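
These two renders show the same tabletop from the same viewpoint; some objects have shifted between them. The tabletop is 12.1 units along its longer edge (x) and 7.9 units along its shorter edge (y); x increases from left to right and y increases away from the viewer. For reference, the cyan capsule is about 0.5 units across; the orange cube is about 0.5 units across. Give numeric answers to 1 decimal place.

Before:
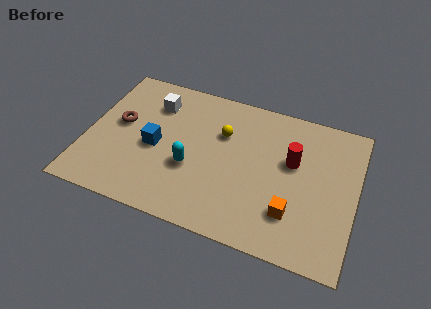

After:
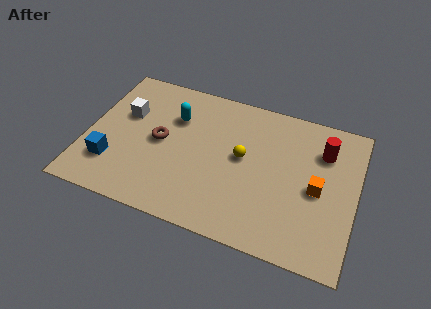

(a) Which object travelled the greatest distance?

the cyan capsule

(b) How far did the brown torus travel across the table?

1.9

The brown torus was near (1.4, 4.4) before and (3.3, 4.0) after, so it travelled √(1.9² + 0.4²) ≈ 1.9 units.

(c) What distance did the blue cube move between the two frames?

2.3

From (3.1, 3.6) to (1.3, 2.1), the blue cube covered √(1.8² + 1.5²) ≈ 2.3 units.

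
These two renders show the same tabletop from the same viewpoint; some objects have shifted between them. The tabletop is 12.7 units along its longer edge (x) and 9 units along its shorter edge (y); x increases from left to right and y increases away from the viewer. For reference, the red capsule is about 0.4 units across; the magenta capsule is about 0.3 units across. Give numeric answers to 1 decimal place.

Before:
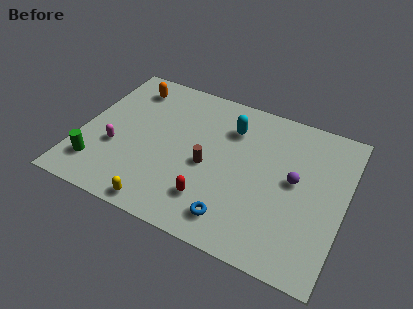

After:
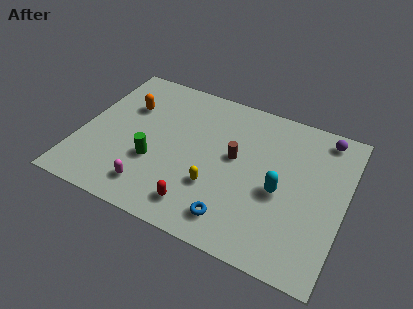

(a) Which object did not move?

the blue torus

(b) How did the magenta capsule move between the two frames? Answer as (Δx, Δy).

(2.0, -1.7)

The magenta capsule started near (1.8, 3.3) and ended near (3.8, 1.6).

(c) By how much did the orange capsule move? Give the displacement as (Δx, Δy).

(0.1, -1.3)

From the two frames, the orange capsule sits at roughly (1.9, 7.4) before and (2.0, 6.1) after.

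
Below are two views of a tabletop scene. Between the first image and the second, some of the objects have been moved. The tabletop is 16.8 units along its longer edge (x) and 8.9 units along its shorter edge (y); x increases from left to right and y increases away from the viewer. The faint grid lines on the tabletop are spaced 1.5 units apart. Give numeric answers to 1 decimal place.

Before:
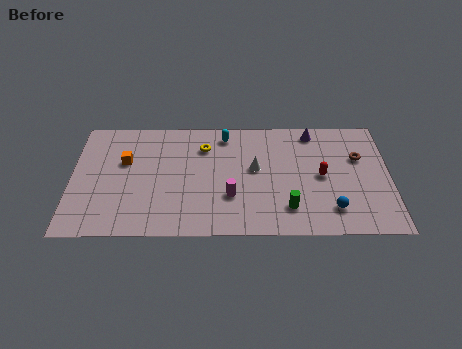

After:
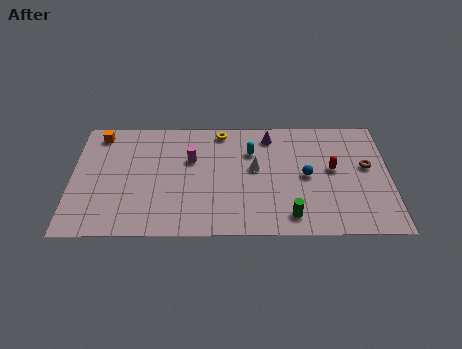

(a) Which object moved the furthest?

the magenta cylinder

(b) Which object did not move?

the white cone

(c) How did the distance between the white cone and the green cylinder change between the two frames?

+0.6

They were about 3.4 units apart before and 4.0 after — 0.6 units further apart.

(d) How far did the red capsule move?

0.8

The red capsule was near (13.2, 4.4) before and (13.8, 4.9) after, so it travelled √(0.6² + 0.5²) ≈ 0.8 units.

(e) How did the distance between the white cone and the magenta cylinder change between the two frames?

+1.0

Before: roughly 2.5 units apart; after: 3.5. That's 1.0 units further apart.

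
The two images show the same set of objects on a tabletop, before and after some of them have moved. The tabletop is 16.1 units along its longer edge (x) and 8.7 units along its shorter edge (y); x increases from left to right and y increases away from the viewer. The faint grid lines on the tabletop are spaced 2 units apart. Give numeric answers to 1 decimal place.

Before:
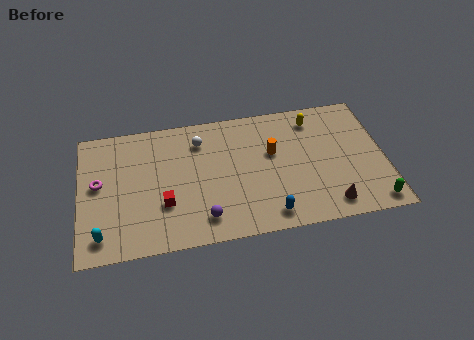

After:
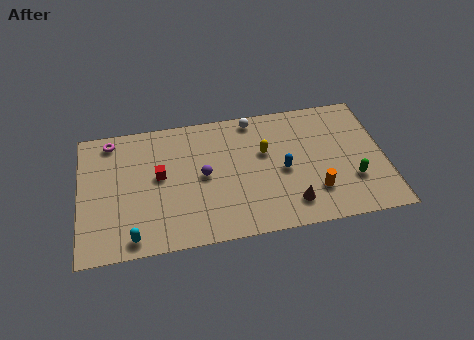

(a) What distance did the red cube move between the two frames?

1.9

From (4.4, 2.9) to (4.2, 4.8), the red cube covered √(0.2² + 1.9²) ≈ 1.9 units.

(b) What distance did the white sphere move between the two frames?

3.1

The white sphere was near (6.4, 6.8) before and (9.3, 7.8) after, so it travelled √(2.9² + 1.0²) ≈ 3.1 units.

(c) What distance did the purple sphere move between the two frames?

2.8

From (6.4, 1.6) to (6.5, 4.4), the purple sphere covered √(0.1² + 2.8²) ≈ 2.8 units.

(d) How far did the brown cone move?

2.0

From (13.0, 1.3) to (11.0, 1.7), the brown cone covered √(2.0² + 0.4²) ≈ 2.0 units.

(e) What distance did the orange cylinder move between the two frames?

3.7

The orange cylinder moved from about (10.2, 5.3) to (12.3, 2.3), a distance of √(2.1² + 3.0²) ≈ 3.7.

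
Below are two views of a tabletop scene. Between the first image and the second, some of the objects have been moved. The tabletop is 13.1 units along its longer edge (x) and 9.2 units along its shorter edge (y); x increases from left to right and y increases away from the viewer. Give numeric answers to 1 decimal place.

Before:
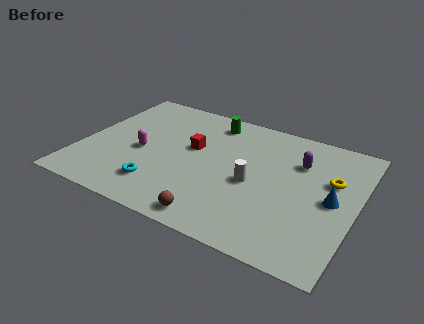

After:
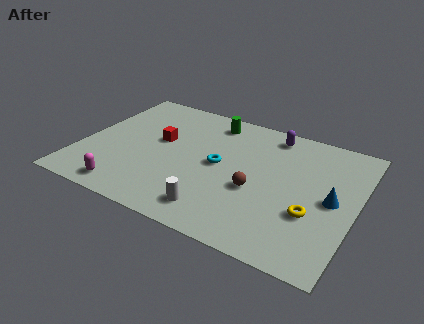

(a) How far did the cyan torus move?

3.7

The cyan torus moved from about (4.1, 2.0) to (6.6, 4.7), a distance of √(2.5² + 2.7²) ≈ 3.7.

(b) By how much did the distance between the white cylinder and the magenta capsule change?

-1.2

They were about 5.4 units apart before and 4.2 after — 1.2 units closer together.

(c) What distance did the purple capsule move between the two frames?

2.1

The purple capsule moved from about (10.2, 6.5) to (8.7, 8.0), a distance of √(1.5² + 1.5²) ≈ 2.1.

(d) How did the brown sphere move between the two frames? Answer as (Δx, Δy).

(1.5, 2.7)

The brown sphere started near (7.0, 1.0) and ended near (8.5, 3.7).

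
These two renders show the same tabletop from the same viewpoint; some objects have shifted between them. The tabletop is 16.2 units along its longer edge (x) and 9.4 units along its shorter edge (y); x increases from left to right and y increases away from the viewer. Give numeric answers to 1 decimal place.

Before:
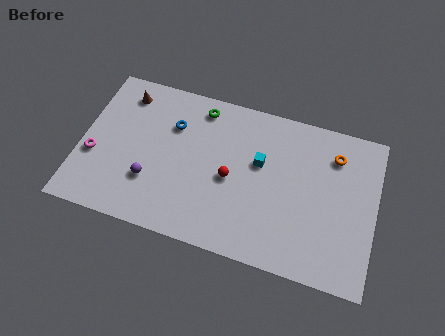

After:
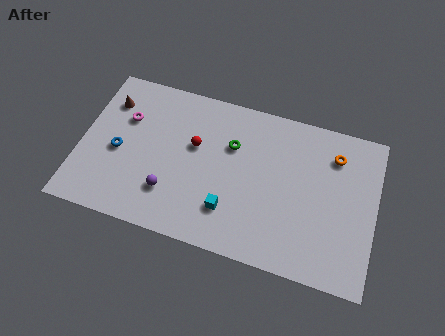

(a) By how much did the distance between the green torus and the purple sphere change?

-0.8

They were about 5.7 units apart before and 4.9 after — 0.8 units closer together.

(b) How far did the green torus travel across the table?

2.6

The green torus moved from about (6.3, 8.1) to (8.2, 6.3), a distance of √(1.9² + 1.8²) ≈ 2.6.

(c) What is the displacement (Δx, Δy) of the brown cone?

(-0.8, -0.7)

From the two frames, the brown cone sits at roughly (2.1, 7.8) before and (1.3, 7.1) after.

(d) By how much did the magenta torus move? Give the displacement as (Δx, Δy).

(1.5, 2.7)

The magenta torus started near (0.8, 3.6) and ended near (2.3, 6.3).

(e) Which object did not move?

the orange torus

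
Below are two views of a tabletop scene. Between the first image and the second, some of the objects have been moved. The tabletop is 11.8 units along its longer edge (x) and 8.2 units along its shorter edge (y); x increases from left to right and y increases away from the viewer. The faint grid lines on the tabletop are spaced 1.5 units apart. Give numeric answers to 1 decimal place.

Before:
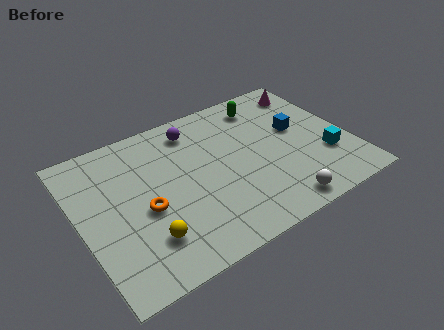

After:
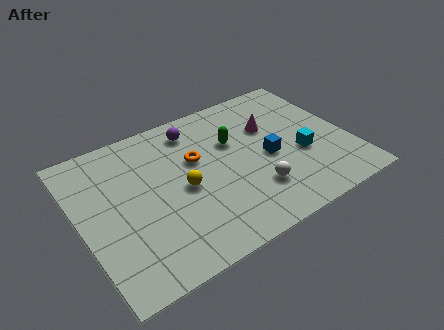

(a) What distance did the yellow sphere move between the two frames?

2.6

The yellow sphere moved from about (2.5, 2.0) to (4.4, 3.8), a distance of √(1.9² + 1.8²) ≈ 2.6.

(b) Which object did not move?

the purple sphere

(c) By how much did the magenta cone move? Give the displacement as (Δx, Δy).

(-2.1, -1.4)

The magenta cone started near (10.7, 6.8) and ended near (8.6, 5.4).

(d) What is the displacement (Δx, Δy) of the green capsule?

(-1.7, -1.5)

The green capsule started near (8.6, 6.8) and ended near (6.9, 5.3).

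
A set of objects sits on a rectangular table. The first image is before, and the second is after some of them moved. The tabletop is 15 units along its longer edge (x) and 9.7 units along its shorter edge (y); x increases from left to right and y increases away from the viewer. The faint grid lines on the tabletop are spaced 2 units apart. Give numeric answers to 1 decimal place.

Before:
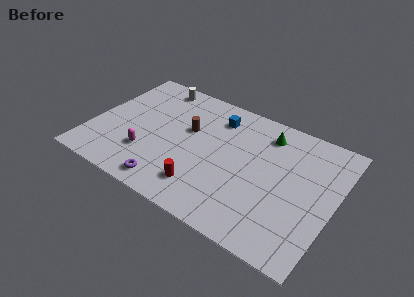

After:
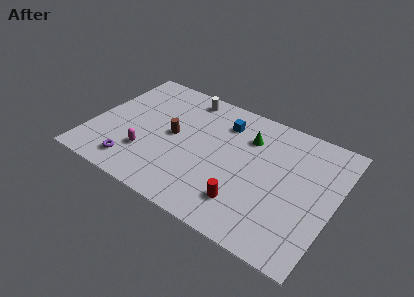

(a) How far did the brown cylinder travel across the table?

1.2

From (5.8, 5.9) to (5.0, 5.0), the brown cylinder covered √(0.8² + 0.9²) ≈ 1.2 units.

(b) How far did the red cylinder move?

2.6

From (7.4, 2.0) to (10.0, 2.2), the red cylinder covered √(2.6² + 0.2²) ≈ 2.6 units.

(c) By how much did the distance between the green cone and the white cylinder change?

-2.8

They were about 7.2 units apart before and 4.4 after — 2.8 units closer together.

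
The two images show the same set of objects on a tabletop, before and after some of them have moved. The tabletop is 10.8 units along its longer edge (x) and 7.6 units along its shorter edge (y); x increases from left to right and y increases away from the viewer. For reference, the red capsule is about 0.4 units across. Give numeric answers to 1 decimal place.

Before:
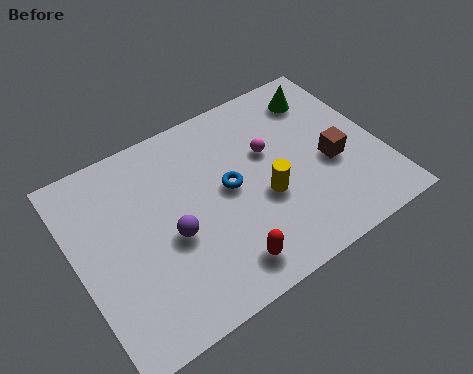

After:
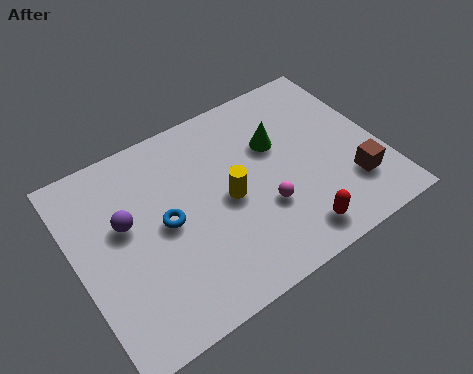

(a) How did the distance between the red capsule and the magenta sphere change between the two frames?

-2.5

They were about 4.2 units apart before and 1.7 after — 2.5 units closer together.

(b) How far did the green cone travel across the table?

2.2

The green cone moved from about (9.2, 6.1) to (7.3, 4.9), a distance of √(1.9² + 1.2²) ≈ 2.2.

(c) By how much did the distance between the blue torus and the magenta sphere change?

+1.8

The distance was about 1.7 in the first image and 3.5 in the second, so they moved 1.8 units further apart.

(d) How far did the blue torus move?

2.3

From (5.4, 4.0) to (3.1, 3.8), the blue torus covered √(2.3² + 0.2²) ≈ 2.3 units.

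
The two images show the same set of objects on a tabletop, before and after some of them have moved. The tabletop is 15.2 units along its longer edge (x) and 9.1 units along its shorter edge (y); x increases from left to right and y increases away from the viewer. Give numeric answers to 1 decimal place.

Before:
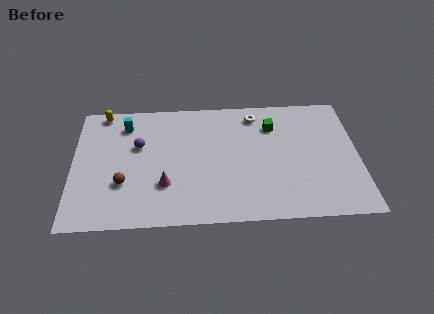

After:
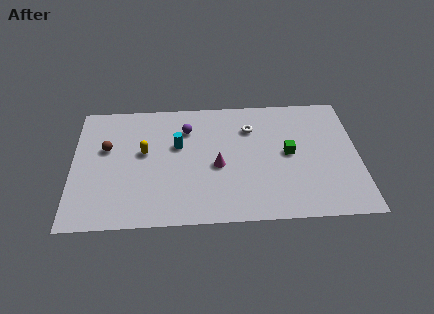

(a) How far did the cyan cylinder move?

3.3

The cyan cylinder moved from about (2.8, 7.3) to (5.6, 5.6), a distance of √(2.8² + 1.7²) ≈ 3.3.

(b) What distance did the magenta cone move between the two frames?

3.0

The magenta cone was near (4.9, 2.8) before and (7.7, 4.0) after, so it travelled √(2.8² + 1.2²) ≈ 3.0 units.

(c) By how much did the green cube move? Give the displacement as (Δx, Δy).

(0.8, -2.1)

The green cube was at about (10.7, 6.8) and moved to about (11.5, 4.7).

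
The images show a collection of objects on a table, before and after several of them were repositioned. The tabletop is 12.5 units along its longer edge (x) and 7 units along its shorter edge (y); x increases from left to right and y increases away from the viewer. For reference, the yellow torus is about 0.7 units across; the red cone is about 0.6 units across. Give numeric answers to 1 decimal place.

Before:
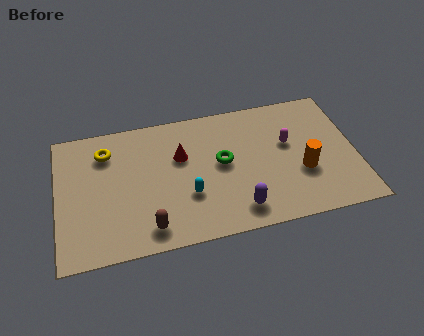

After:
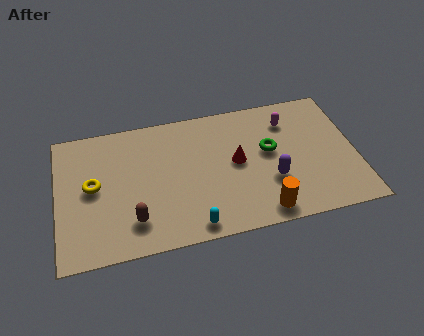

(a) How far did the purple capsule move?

1.9

The purple capsule was near (7.4, 1.2) before and (8.9, 2.4) after, so it travelled √(1.5² + 1.2²) ≈ 1.9 units.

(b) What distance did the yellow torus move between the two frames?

1.8

From (2.1, 5.4) to (1.5, 3.7), the yellow torus covered √(0.6² + 1.7²) ≈ 1.8 units.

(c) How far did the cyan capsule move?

1.6

The cyan capsule was near (5.4, 2.4) before and (5.5, 0.8) after, so it travelled √(0.1² + 1.6²) ≈ 1.6 units.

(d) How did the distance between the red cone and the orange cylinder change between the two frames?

-2.4

Before: roughly 5.3 units apart; after: 2.9. That's 2.4 units closer together.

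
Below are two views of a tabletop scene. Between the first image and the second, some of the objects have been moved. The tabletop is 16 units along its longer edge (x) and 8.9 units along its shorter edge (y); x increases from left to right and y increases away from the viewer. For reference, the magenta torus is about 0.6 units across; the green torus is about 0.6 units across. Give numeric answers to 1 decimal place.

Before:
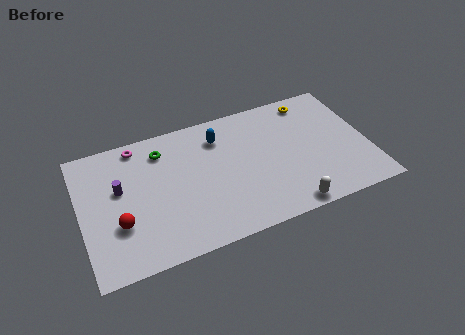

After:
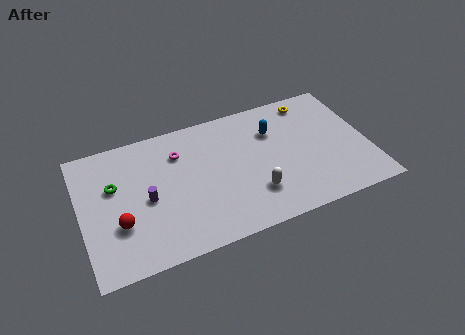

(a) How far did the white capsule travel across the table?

2.3

The white capsule moved from about (11.1, 0.8) to (9.4, 2.4), a distance of √(1.7² + 1.6²) ≈ 2.3.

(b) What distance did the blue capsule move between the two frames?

3.1

The blue capsule moved from about (7.9, 6.9) to (10.9, 6.3), a distance of √(3.0² + 0.6²) ≈ 3.1.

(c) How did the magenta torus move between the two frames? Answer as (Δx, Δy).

(2.2, -1.3)

The magenta torus started near (3.4, 7.9) and ended near (5.6, 6.6).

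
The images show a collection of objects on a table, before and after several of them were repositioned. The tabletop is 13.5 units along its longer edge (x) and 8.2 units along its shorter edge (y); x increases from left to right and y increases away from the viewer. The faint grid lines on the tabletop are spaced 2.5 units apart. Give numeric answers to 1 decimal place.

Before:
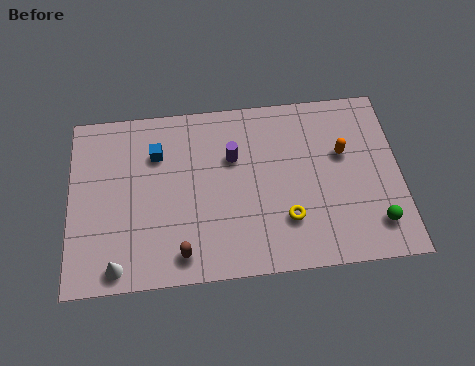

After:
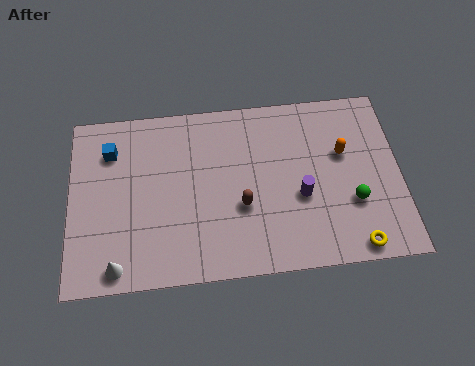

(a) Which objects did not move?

the orange capsule and the white cone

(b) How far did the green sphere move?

1.4

The green sphere was near (12.4, 1.7) before and (11.5, 2.8) after, so it travelled √(0.9² + 1.1²) ≈ 1.4 units.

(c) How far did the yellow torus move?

3.1

The yellow torus was near (8.8, 2.3) before and (11.5, 0.8) after, so it travelled √(2.7² + 1.5²) ≈ 3.1 units.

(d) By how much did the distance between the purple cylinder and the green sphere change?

-4.6

Before: roughly 6.8 units apart; after: 2.2. That's 4.6 units closer together.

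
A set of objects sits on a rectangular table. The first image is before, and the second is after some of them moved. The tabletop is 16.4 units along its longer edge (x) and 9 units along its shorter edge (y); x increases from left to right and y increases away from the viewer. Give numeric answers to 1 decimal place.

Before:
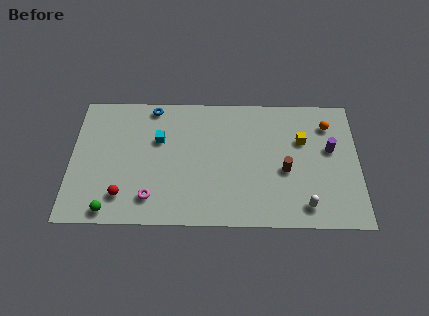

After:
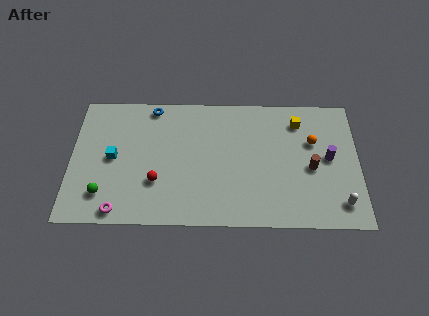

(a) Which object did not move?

the blue torus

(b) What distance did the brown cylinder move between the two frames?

1.5

The brown cylinder moved from about (12.2, 3.8) to (13.7, 4.0), a distance of √(1.5² + 0.2²) ≈ 1.5.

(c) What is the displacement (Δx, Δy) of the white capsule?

(2.0, 0.2)

The white capsule was at about (13.3, 1.4) and moved to about (15.3, 1.6).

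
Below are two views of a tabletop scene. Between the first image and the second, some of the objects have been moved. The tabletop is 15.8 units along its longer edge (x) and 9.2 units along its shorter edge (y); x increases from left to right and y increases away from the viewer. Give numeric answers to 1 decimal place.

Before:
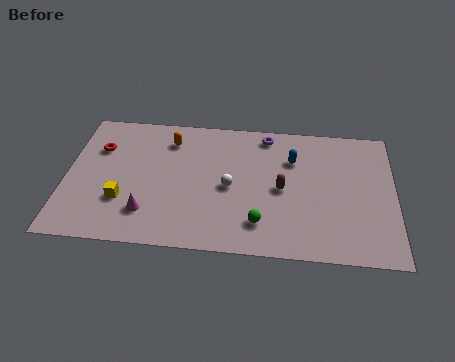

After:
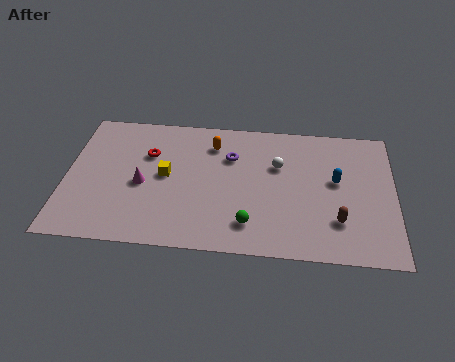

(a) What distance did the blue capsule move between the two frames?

2.5

The blue capsule moved from about (10.9, 6.5) to (13.0, 5.2), a distance of √(2.1² + 1.3²) ≈ 2.5.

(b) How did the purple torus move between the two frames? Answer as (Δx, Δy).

(-1.7, -1.7)

The purple torus was at about (9.6, 8.1) and moved to about (7.9, 6.4).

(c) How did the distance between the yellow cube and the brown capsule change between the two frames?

+0.9

Before: roughly 7.7 units apart; after: 8.6. That's 0.9 units further apart.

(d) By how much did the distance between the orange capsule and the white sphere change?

-0.8

Before: roughly 4.2 units apart; after: 3.4. That's 0.8 units closer together.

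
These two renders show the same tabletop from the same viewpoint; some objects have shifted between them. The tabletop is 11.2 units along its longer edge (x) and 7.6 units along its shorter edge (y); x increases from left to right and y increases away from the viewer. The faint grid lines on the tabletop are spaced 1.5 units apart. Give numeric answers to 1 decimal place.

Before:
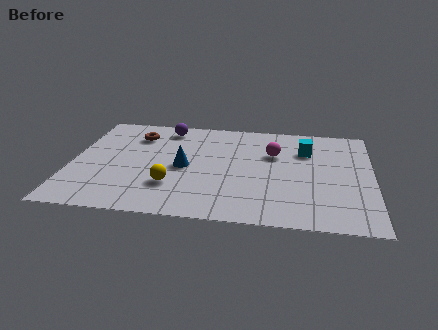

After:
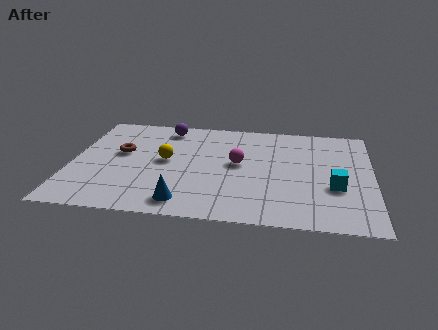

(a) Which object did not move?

the purple sphere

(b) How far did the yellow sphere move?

1.8

From (3.8, 2.2) to (3.5, 4.0), the yellow sphere covered √(0.3² + 1.8²) ≈ 1.8 units.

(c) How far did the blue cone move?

2.5

From (4.2, 3.6) to (4.3, 1.1), the blue cone covered √(0.1² + 2.5²) ≈ 2.5 units.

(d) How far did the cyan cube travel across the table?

2.8

From (8.7, 5.4) to (9.8, 2.8), the cyan cube covered √(1.1² + 2.6²) ≈ 2.8 units.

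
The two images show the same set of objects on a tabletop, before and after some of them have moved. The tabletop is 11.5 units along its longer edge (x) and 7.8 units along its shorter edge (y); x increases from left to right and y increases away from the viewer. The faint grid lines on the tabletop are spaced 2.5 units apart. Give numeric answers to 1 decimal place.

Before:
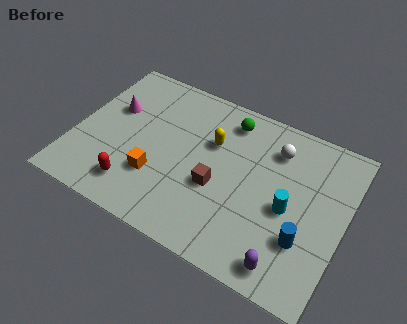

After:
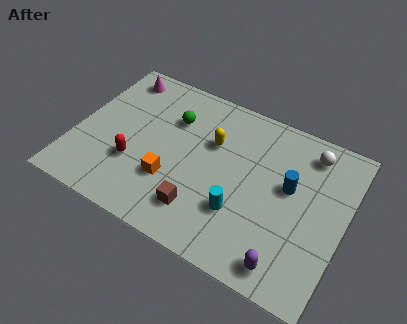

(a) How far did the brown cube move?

1.5

The brown cube was near (6.2, 3.1) before and (5.7, 1.7) after, so it travelled √(0.5² + 1.4²) ≈ 1.5 units.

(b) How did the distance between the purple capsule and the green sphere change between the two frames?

+0.8

They were about 6.4 units apart before and 7.2 after — 0.8 units further apart.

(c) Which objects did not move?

the purple capsule and the yellow capsule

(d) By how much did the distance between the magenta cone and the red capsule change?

+0.6

They were about 3.7 units apart before and 4.3 after — 0.6 units further apart.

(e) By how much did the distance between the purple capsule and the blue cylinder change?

+2.0

The distance was about 1.5 in the first image and 3.5 in the second, so they moved 2.0 units further apart.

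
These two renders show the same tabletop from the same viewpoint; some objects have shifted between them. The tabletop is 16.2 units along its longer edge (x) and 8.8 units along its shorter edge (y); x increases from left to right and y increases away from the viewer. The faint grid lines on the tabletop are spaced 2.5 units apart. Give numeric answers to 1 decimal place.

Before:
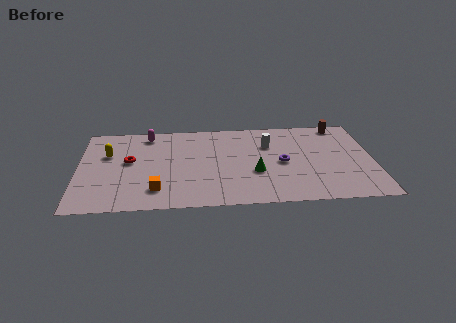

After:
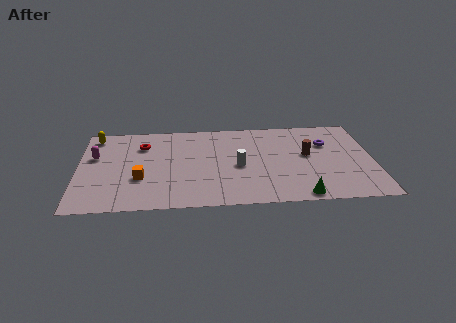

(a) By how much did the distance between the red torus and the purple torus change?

+1.8

Before: roughly 8.4 units apart; after: 10.2. That's 1.8 units further apart.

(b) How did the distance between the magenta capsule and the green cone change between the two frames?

+4.8

Before: roughly 7.3 units apart; after: 12.1. That's 4.8 units further apart.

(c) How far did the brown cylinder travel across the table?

3.6

The brown cylinder was near (14.5, 7.9) before and (12.6, 4.9) after, so it travelled √(1.9² + 3.0²) ≈ 3.6 units.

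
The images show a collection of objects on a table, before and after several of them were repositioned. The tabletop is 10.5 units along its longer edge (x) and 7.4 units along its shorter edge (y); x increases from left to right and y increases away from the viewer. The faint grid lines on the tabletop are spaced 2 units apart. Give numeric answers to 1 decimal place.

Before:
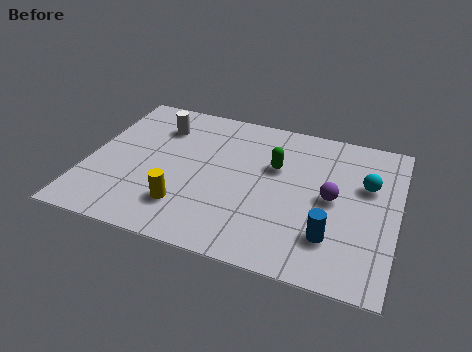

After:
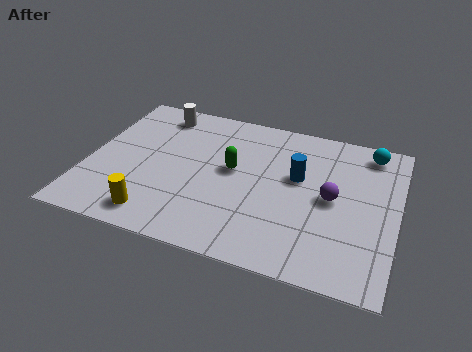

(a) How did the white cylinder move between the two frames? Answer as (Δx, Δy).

(-0.1, 0.7)

The white cylinder was at about (2.2, 5.6) and moved to about (2.1, 6.3).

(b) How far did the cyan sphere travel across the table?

1.7

The cyan sphere was near (9.4, 4.7) before and (9.4, 6.4) after, so it travelled √(0.0² + 1.7²) ≈ 1.7 units.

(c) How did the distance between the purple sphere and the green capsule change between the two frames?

+1.2

The distance was about 2.2 in the first image and 3.4 in the second, so they moved 1.2 units further apart.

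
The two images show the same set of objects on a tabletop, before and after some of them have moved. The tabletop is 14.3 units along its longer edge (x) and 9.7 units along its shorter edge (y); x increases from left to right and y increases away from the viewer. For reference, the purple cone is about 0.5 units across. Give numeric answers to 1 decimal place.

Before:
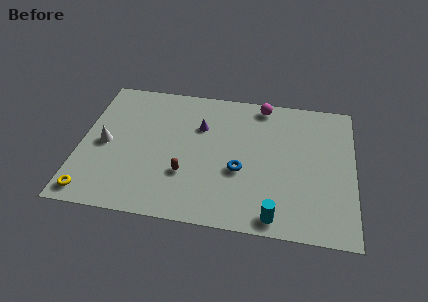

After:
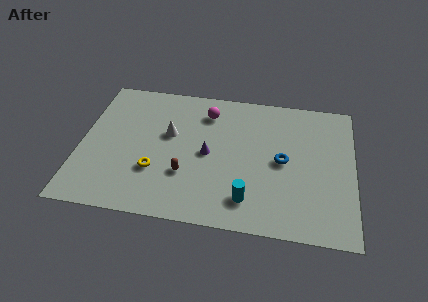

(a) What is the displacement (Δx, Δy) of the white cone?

(3.3, 1.2)

From the two frames, the white cone sits at roughly (1.3, 4.6) before and (4.6, 5.8) after.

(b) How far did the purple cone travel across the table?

2.0

From (6.2, 6.6) to (6.7, 4.7), the purple cone covered √(0.5² + 1.9²) ≈ 2.0 units.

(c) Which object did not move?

the brown capsule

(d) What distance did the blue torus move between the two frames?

2.4

From (8.4, 3.8) to (10.6, 4.8), the blue torus covered √(2.2² + 1.0²) ≈ 2.4 units.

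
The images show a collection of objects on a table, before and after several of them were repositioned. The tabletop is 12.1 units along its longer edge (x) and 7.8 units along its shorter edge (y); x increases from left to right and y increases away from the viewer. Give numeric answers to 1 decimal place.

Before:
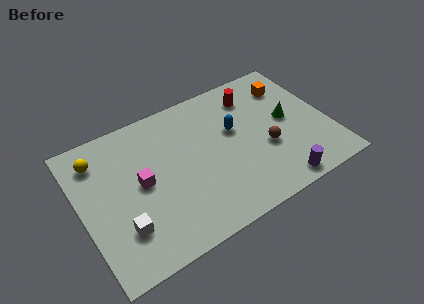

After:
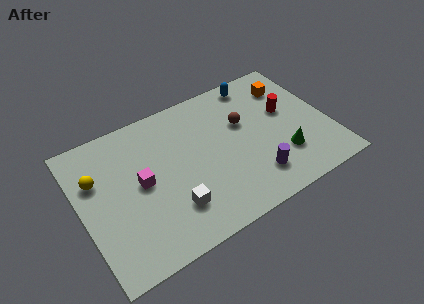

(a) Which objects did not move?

the orange cube and the magenta cube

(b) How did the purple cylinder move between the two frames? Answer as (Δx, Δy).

(-1.0, 0.9)

The purple cylinder started near (9.1, 0.8) and ended near (8.1, 1.7).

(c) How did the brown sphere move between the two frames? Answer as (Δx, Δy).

(-0.8, 1.9)

From the two frames, the brown sphere sits at roughly (8.9, 3.0) before and (8.1, 4.9) after.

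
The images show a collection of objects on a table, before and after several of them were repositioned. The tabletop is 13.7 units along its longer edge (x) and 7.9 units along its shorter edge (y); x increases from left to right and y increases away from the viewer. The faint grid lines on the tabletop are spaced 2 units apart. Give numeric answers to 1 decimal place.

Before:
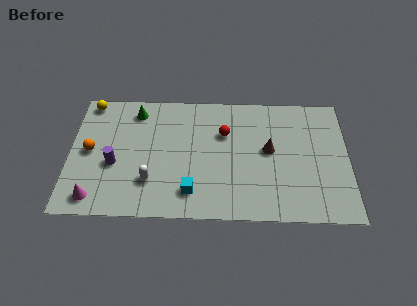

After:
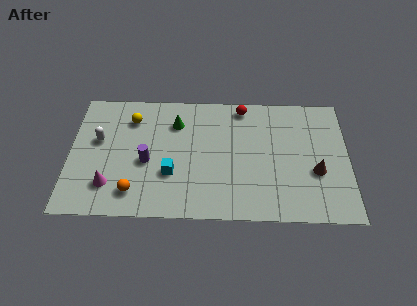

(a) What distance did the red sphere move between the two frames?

1.9

From (7.6, 5.3) to (8.5, 7.0), the red sphere covered √(0.9² + 1.7²) ≈ 1.9 units.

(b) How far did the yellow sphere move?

2.3

From (0.9, 7.1) to (3.0, 6.1), the yellow sphere covered √(2.1² + 1.0²) ≈ 2.3 units.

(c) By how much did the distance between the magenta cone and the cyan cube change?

-1.6

Before: roughly 4.7 units apart; after: 3.1. That's 1.6 units closer together.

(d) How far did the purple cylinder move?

1.6

The purple cylinder was near (2.2, 3.2) before and (3.8, 3.4) after, so it travelled √(1.6² + 0.2²) ≈ 1.6 units.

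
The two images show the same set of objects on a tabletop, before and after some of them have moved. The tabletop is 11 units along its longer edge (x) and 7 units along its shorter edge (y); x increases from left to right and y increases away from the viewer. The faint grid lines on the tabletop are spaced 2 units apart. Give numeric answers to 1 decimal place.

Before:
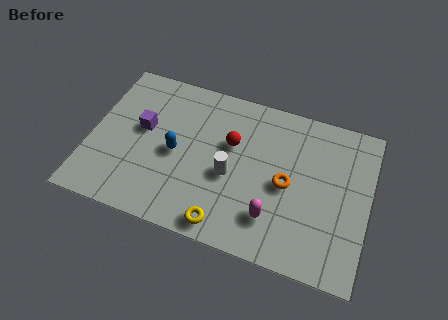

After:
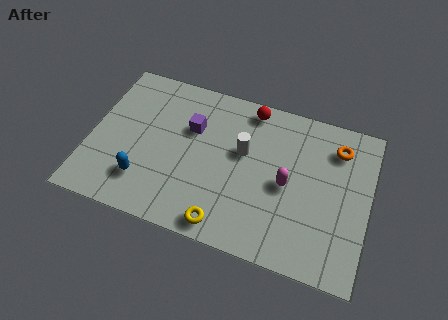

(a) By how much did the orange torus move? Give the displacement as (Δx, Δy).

(1.8, 2.2)

The orange torus started near (7.8, 3.3) and ended near (9.6, 5.5).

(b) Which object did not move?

the yellow torus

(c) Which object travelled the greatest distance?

the orange torus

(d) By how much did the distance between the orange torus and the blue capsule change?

+3.8

The distance was about 4.4 in the first image and 8.2 in the second, so they moved 3.8 units further apart.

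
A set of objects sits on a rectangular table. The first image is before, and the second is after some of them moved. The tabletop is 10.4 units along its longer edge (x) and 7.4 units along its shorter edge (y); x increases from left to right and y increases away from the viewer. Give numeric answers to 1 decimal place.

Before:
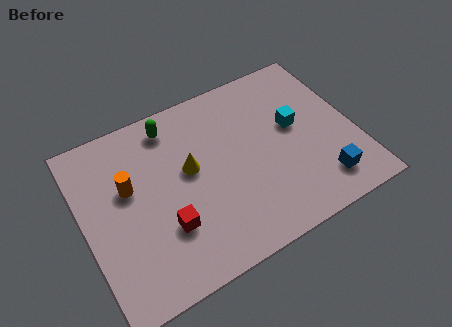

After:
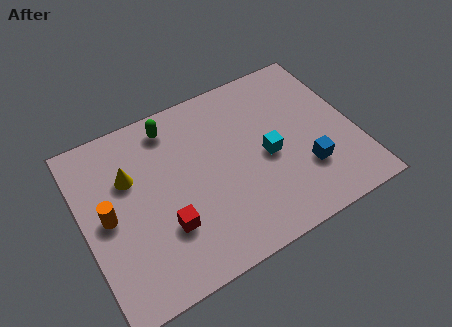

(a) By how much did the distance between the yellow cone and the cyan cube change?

+1.2

The distance was about 4.1 in the first image and 5.3 in the second, so they moved 1.2 units further apart.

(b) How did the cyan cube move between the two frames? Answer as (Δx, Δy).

(-1.2, -0.8)

From the two frames, the cyan cube sits at roughly (8.2, 4.2) before and (7.0, 3.4) after.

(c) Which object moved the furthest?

the yellow cone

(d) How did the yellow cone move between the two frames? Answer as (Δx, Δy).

(-2.2, 0.7)

The yellow cone was at about (4.1, 4.2) and moved to about (1.9, 4.9).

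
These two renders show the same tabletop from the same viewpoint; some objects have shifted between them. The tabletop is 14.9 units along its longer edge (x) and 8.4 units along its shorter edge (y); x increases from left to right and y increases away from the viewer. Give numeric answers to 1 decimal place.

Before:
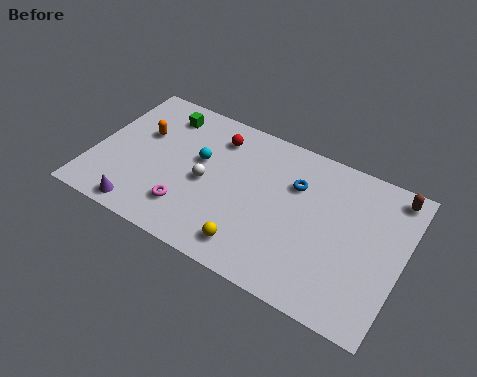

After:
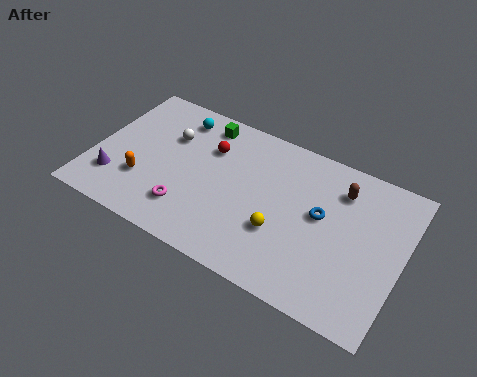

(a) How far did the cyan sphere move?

2.4

The cyan sphere moved from about (5.0, 5.0) to (3.6, 7.0), a distance of √(1.4² + 2.0²) ≈ 2.4.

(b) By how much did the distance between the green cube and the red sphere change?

-1.3

Before: roughly 2.7 units apart; after: 1.4. That's 1.3 units closer together.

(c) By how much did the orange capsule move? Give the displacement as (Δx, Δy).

(0.5, -2.7)

The orange capsule was at about (2.1, 5.3) and moved to about (2.6, 2.6).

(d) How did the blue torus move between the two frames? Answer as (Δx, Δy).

(1.4, -1.1)

The blue torus started near (9.6, 5.8) and ended near (11.0, 4.7).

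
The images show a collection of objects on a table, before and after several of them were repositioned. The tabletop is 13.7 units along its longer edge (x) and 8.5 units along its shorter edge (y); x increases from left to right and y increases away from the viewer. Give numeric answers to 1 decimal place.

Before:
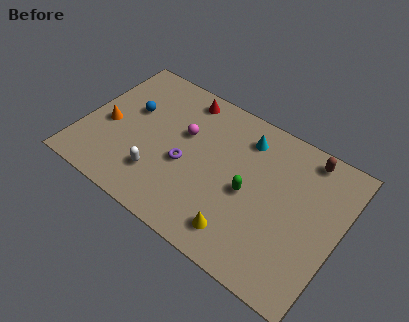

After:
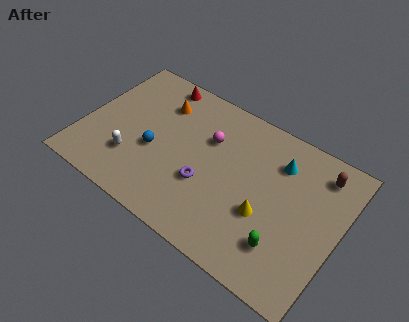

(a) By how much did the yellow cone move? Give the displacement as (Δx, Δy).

(1.0, 1.7)

The yellow cone started near (9.0, 1.5) and ended near (10.0, 3.2).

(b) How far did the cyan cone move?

1.9

The cyan cone was near (8.3, 6.8) before and (10.2, 6.4) after, so it travelled √(1.9² + 0.4²) ≈ 1.9 units.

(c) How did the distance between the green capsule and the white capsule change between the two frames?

+3.4

The distance was about 4.9 in the first image and 8.3 in the second, so they moved 3.4 units further apart.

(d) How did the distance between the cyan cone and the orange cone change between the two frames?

-1.2

Before: roughly 7.7 units apart; after: 6.5. That's 1.2 units closer together.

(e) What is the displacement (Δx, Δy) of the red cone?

(-1.5, 0.2)

The red cone was at about (4.8, 7.4) and moved to about (3.3, 7.6).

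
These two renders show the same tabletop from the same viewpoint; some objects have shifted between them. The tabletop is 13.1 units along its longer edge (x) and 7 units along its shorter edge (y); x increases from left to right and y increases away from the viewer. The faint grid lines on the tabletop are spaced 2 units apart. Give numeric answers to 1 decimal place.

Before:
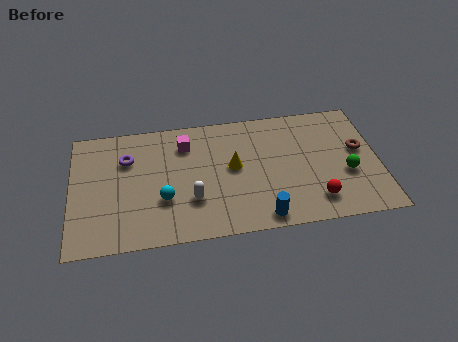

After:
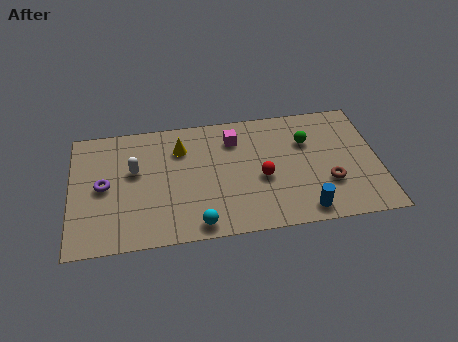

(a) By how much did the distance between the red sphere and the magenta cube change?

-4.1

The distance was about 6.7 in the first image and 2.6 in the second, so they moved 4.1 units closer together.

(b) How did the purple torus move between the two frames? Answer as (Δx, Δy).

(-1.0, -1.4)

The purple torus was at about (2.4, 4.9) and moved to about (1.4, 3.5).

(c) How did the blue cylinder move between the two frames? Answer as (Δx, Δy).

(1.8, 0.1)

The blue cylinder was at about (8.0, 0.8) and moved to about (9.8, 0.9).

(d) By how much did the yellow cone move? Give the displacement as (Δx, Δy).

(-2.2, 1.4)

The yellow cone was at about (6.9, 3.8) and moved to about (4.7, 5.2).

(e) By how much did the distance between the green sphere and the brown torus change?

+1.2

They were about 1.4 units apart before and 2.6 after — 1.2 units further apart.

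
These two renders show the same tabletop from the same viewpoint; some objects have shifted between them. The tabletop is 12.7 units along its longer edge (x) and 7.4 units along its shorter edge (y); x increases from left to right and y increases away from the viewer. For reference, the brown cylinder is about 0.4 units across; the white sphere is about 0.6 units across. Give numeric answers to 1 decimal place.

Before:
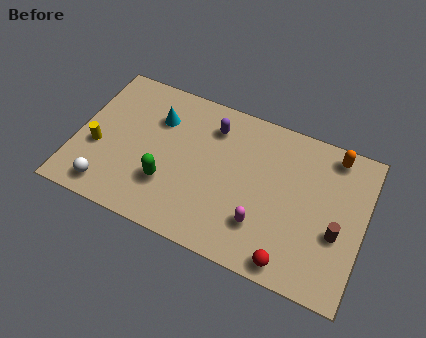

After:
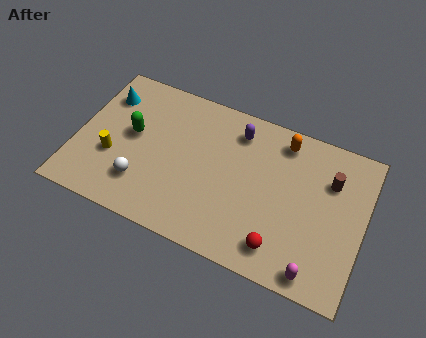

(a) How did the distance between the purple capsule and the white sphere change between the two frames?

-0.6

The distance was about 6.2 in the first image and 5.6 in the second, so they moved 0.6 units closer together.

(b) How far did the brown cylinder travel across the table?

2.4

The brown cylinder was near (11.6, 2.9) before and (11.1, 5.2) after, so it travelled √(0.5² + 2.3²) ≈ 2.4 units.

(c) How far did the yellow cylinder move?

0.7

The yellow cylinder moved from about (1.0, 2.9) to (1.7, 2.7), a distance of √(0.7² + 0.2²) ≈ 0.7.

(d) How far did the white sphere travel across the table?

1.6

The white sphere was near (1.7, 1.1) before and (3.1, 1.9) after, so it travelled √(1.4² + 0.8²) ≈ 1.6 units.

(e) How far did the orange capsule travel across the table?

2.2

From (11.1, 6.5) to (8.9, 6.3), the orange capsule covered √(2.2² + 0.2²) ≈ 2.2 units.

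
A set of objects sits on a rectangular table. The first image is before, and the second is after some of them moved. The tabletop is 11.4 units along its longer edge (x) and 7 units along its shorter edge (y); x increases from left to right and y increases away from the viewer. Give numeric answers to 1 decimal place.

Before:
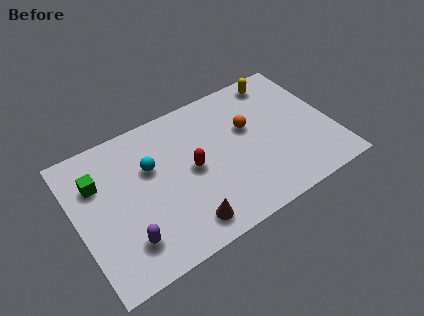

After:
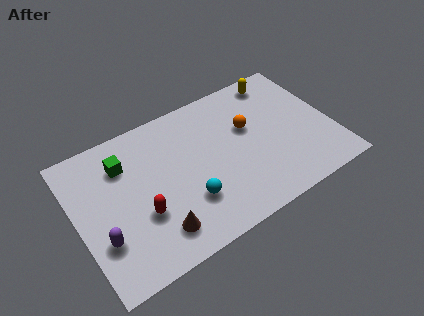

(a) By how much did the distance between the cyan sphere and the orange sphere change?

-0.6

The distance was about 4.4 in the first image and 3.8 in the second, so they moved 0.6 units closer together.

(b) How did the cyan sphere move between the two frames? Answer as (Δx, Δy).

(1.3, -2.4)

From the two frames, the cyan sphere sits at roughly (3.4, 4.5) before and (4.7, 2.1) after.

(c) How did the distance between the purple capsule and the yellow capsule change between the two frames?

+0.6

They were about 8.8 units apart before and 9.4 after — 0.6 units further apart.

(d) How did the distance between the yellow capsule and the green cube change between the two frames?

-1.2

Before: roughly 8.5 units apart; after: 7.3. That's 1.2 units closer together.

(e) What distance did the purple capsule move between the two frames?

1.2

The purple capsule was near (1.9, 1.6) before and (0.9, 2.2) after, so it travelled √(1.0² + 0.6²) ≈ 1.2 units.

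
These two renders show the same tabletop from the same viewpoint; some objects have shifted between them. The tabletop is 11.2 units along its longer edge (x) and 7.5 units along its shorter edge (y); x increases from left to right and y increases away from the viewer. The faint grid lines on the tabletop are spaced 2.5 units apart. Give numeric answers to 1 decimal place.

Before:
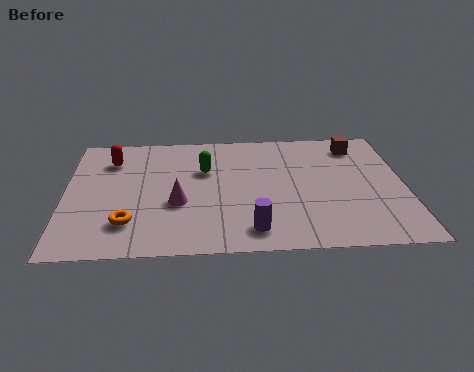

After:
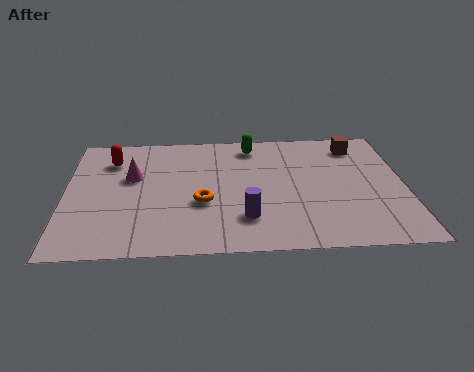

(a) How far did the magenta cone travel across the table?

2.3

From (3.7, 2.9) to (2.2, 4.6), the magenta cone covered √(1.5² + 1.7²) ≈ 2.3 units.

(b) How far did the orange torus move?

2.6

The orange torus moved from about (2.1, 1.8) to (4.5, 2.9), a distance of √(2.4² + 1.1²) ≈ 2.6.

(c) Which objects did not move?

the brown cube and the red capsule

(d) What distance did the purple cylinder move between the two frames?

0.7

From (6.1, 1.2) to (5.9, 1.9), the purple cylinder covered √(0.2² + 0.7²) ≈ 0.7 units.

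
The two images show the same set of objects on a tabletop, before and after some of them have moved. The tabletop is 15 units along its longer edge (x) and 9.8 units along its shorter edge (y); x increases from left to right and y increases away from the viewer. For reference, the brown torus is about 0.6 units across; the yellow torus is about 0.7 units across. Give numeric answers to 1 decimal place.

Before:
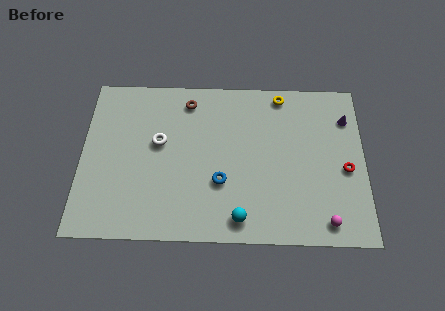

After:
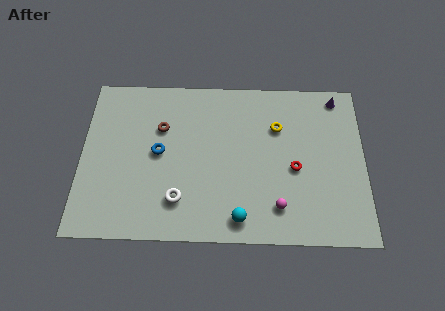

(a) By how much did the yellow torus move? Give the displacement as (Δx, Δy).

(-0.2, -2.0)

The yellow torus was at about (10.6, 8.8) and moved to about (10.4, 6.8).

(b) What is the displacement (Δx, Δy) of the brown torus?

(-1.4, -1.7)

The brown torus started near (5.6, 8.3) and ended near (4.2, 6.6).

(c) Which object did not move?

the cyan sphere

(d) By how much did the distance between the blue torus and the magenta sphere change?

+1.1

They were about 5.9 units apart before and 7.0 after — 1.1 units further apart.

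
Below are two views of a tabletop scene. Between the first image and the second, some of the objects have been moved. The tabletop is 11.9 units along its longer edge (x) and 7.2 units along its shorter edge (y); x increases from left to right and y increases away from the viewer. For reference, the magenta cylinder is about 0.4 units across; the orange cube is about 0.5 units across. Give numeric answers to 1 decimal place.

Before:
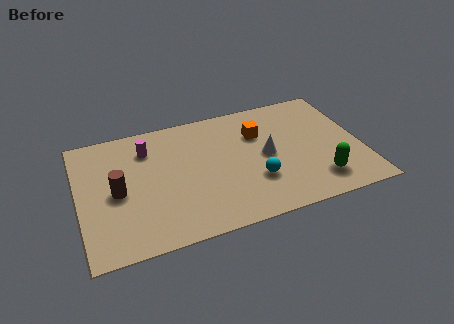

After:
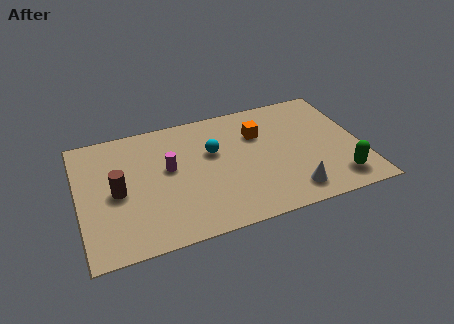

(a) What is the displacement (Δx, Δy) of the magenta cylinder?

(0.8, -1.4)

The magenta cylinder was at about (3.0, 5.5) and moved to about (3.8, 4.1).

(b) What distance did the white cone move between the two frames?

2.5

The white cone moved from about (7.9, 3.6) to (8.7, 1.2), a distance of √(0.8² + 2.4²) ≈ 2.5.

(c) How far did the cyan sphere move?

2.7

The cyan sphere moved from about (7.3, 2.3) to (5.7, 4.5), a distance of √(1.6² + 2.2²) ≈ 2.7.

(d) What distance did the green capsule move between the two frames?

0.8

The green capsule was near (9.9, 1.5) before and (10.7, 1.3) after, so it travelled √(0.8² + 0.2²) ≈ 0.8 units.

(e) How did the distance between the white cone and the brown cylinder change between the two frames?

+1.1

Before: roughly 6.3 units apart; after: 7.4. That's 1.1 units further apart.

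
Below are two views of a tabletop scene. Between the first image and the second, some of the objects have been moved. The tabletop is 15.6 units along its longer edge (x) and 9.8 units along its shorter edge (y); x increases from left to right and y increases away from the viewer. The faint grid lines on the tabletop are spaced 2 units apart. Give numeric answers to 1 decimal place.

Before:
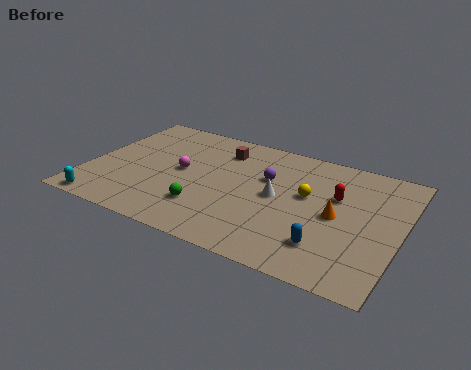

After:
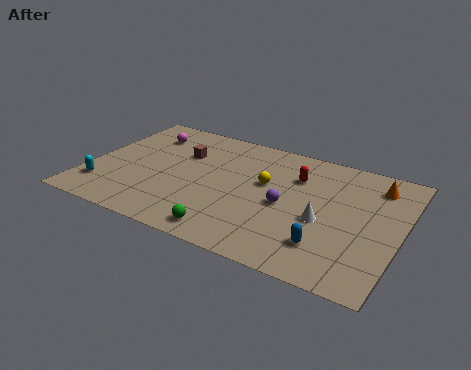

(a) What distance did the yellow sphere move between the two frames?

2.1

From (10.9, 5.7) to (8.8, 5.8), the yellow sphere covered √(2.1² + 0.1²) ≈ 2.1 units.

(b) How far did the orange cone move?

3.6

The orange cone was near (12.5, 4.7) before and (14.1, 7.9) after, so it travelled √(1.6² + 3.2²) ≈ 3.6 units.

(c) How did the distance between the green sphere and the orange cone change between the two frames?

+2.7

They were about 6.6 units apart before and 9.3 after — 2.7 units further apart.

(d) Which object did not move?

the blue capsule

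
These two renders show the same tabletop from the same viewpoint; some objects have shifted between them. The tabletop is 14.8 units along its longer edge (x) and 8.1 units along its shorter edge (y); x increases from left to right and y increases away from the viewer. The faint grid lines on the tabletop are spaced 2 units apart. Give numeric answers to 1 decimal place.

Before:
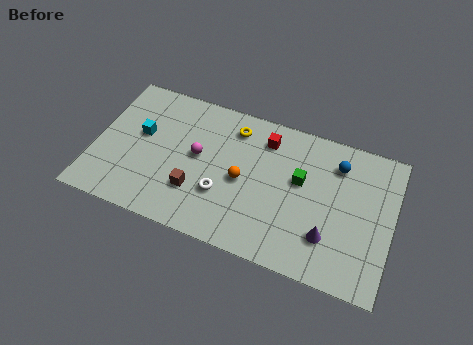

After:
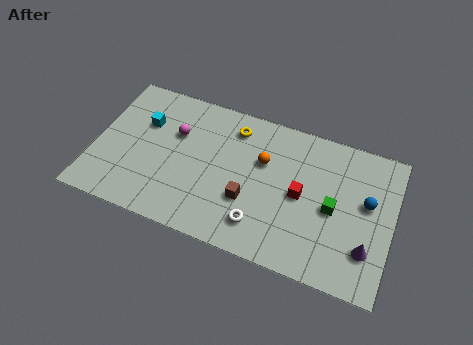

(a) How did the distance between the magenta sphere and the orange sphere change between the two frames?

+2.0

Before: roughly 2.4 units apart; after: 4.4. That's 2.0 units further apart.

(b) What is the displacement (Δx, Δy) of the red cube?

(2.0, -2.5)

From the two frames, the red cube sits at roughly (8.3, 6.5) before and (10.3, 4.0) after.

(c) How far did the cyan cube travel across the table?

0.7

From (2.2, 4.7) to (2.3, 5.4), the cyan cube covered √(0.1² + 0.7²) ≈ 0.7 units.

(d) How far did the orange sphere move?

1.7

The orange sphere moved from about (7.4, 3.8) to (8.3, 5.2), a distance of √(0.9² + 1.4²) ≈ 1.7.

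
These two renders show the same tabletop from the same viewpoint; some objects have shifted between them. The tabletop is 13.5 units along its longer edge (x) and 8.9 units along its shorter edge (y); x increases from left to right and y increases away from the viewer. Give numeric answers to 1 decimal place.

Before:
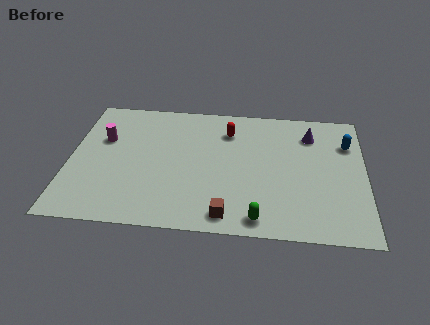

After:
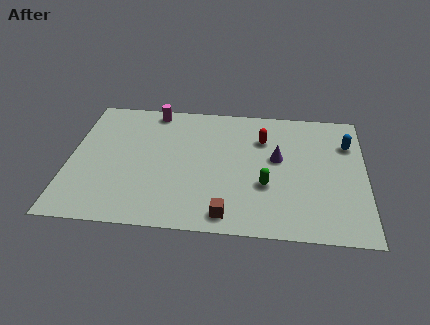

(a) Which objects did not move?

the blue capsule and the brown cube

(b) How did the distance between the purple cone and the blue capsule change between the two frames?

+1.7

The distance was about 1.8 in the first image and 3.5 in the second, so they moved 1.7 units further apart.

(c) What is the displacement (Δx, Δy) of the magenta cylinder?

(2.2, 2.3)

The magenta cylinder was at about (1.5, 5.7) and moved to about (3.7, 8.0).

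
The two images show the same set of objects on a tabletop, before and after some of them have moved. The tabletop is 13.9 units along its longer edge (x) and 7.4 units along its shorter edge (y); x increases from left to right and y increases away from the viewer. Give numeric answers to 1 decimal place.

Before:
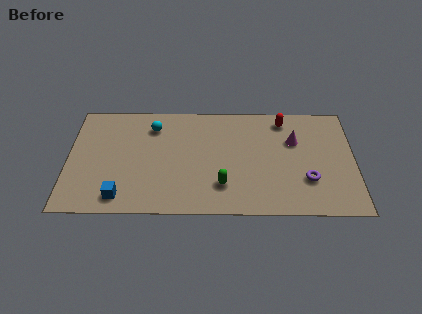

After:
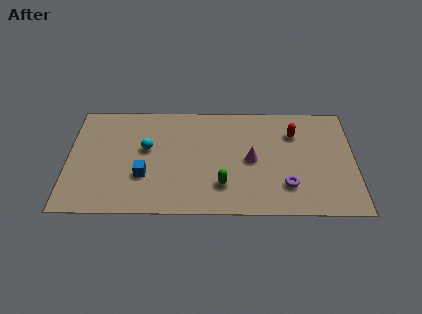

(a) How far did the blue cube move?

1.8

The blue cube was near (2.6, 1.1) before and (3.7, 2.5) after, so it travelled √(1.1² + 1.4²) ≈ 1.8 units.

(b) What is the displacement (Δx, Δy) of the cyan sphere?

(-0.3, -1.5)

The cyan sphere started near (4.1, 5.8) and ended near (3.8, 4.3).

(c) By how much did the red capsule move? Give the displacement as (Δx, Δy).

(0.5, -0.9)

The red capsule was at about (10.5, 6.3) and moved to about (11.0, 5.4).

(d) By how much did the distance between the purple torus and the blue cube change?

-2.2

Before: roughly 9.1 units apart; after: 6.9. That's 2.2 units closer together.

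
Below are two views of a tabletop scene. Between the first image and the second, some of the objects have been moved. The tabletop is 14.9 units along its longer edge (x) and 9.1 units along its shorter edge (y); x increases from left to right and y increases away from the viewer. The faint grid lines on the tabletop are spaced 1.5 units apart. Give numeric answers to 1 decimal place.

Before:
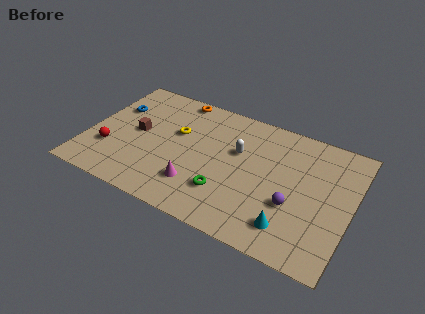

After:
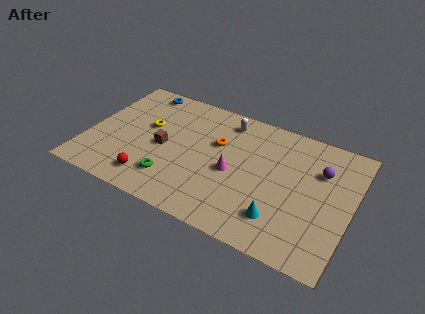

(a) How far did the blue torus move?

2.3

The blue torus moved from about (1.2, 6.1) to (2.4, 8.1), a distance of √(1.2² + 2.0²) ≈ 2.3.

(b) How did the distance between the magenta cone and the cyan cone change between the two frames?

-1.8

They were about 5.3 units apart before and 3.5 after — 1.8 units closer together.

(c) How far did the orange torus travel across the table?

3.7

The orange torus moved from about (4.5, 8.3) to (7.2, 5.8), a distance of √(2.7² + 2.5²) ≈ 3.7.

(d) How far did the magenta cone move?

2.5

From (6.5, 2.3) to (8.3, 4.1), the magenta cone covered √(1.8² + 1.8²) ≈ 2.5 units.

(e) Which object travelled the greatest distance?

the orange torus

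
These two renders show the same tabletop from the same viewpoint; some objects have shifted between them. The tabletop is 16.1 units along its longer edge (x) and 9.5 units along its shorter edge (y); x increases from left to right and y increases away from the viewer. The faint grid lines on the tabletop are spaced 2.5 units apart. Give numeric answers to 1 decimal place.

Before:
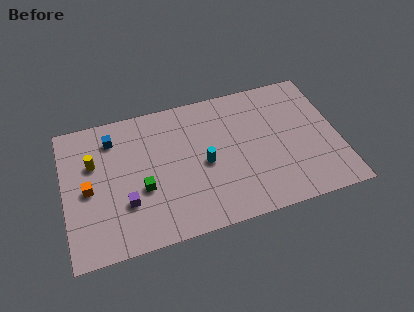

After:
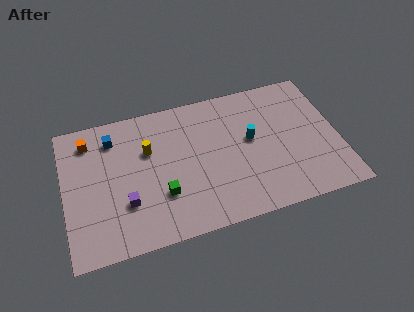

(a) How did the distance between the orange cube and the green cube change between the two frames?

+3.0

Before: roughly 3.2 units apart; after: 6.2. That's 3.0 units further apart.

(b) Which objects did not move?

the purple cube and the blue cube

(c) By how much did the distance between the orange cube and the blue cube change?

-2.1

They were about 3.5 units apart before and 1.4 after — 2.1 units closer together.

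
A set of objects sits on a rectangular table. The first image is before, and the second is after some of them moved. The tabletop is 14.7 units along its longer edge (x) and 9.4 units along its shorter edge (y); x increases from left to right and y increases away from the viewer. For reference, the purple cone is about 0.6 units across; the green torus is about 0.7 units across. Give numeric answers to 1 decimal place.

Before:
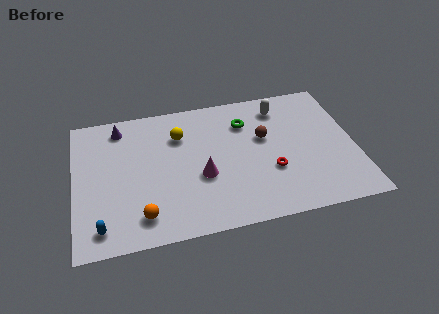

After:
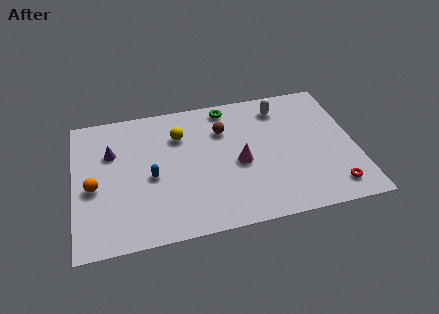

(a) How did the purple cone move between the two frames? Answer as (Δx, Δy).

(-0.5, -1.7)

The purple cone was at about (2.5, 8.0) and moved to about (2.0, 6.3).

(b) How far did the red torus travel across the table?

3.6

The red torus was near (10.2, 3.3) before and (13.3, 1.5) after, so it travelled √(3.1² + 1.8²) ≈ 3.6 units.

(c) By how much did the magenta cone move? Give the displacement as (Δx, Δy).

(2.0, 0.5)

From the two frames, the magenta cone sits at roughly (6.6, 3.7) before and (8.6, 4.2) after.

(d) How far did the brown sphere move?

2.3

From (10.0, 5.7) to (7.9, 6.7), the brown sphere covered √(2.1² + 1.0²) ≈ 2.3 units.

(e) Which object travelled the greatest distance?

the blue capsule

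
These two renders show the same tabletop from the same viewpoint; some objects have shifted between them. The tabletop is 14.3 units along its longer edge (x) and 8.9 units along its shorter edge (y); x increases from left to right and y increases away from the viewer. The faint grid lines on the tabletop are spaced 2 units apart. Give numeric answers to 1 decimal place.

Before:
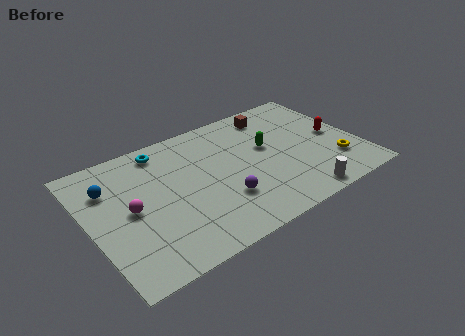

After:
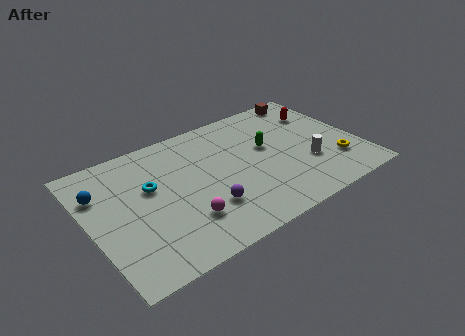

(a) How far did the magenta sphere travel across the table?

3.2

The magenta sphere moved from about (2.1, 4.4) to (4.6, 2.4), a distance of √(2.5² + 2.0²) ≈ 3.2.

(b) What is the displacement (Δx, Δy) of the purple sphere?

(-0.9, -0.1)

From the two frames, the purple sphere sits at roughly (6.7, 2.7) before and (5.8, 2.6) after.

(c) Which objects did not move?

the yellow torus and the green capsule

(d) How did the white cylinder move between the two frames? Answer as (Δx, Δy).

(0.9, 2.1)

The white cylinder was at about (10.5, 0.9) and moved to about (11.4, 3.0).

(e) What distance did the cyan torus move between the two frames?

2.5

From (4.3, 7.7) to (3.3, 5.4), the cyan torus covered √(1.0² + 2.3²) ≈ 2.5 units.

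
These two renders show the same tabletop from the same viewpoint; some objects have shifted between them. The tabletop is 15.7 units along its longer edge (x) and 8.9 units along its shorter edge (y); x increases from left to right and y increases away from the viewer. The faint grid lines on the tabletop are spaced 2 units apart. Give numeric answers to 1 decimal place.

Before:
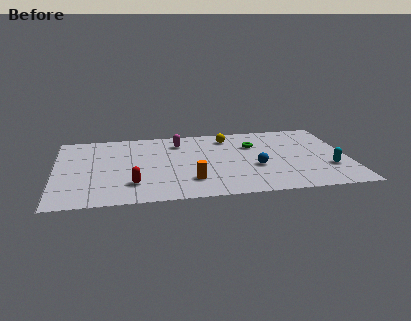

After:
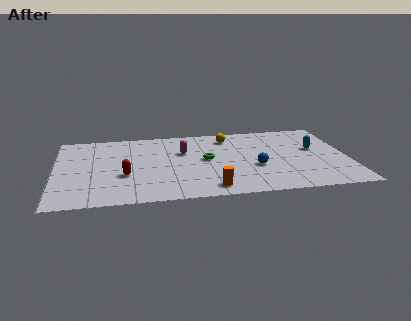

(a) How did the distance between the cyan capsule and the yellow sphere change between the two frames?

-1.8

The distance was about 6.9 in the first image and 5.1 in the second, so they moved 1.8 units closer together.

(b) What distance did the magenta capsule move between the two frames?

1.2

The magenta capsule moved from about (6.7, 7.0) to (6.9, 5.8), a distance of √(0.2² + 1.2²) ≈ 1.2.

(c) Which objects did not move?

the blue sphere and the yellow sphere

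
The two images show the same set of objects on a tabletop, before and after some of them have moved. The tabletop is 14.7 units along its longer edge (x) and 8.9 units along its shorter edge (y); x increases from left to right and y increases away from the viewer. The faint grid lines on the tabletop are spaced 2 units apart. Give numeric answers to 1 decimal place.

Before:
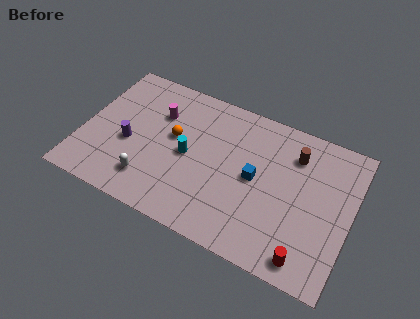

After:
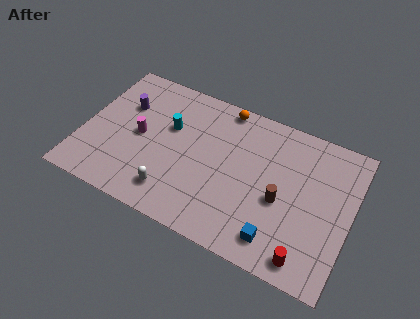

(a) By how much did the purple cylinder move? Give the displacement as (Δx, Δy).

(-0.6, 2.3)

The purple cylinder was at about (2.6, 3.7) and moved to about (2.0, 6.0).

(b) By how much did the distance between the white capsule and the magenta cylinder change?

-0.8

The distance was about 4.3 in the first image and 3.5 in the second, so they moved 0.8 units closer together.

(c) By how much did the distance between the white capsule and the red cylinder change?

-1.3

They were about 8.7 units apart before and 7.4 after — 1.3 units closer together.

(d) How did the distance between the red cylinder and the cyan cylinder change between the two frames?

+1.7

They were about 7.6 units apart before and 9.3 after — 1.7 units further apart.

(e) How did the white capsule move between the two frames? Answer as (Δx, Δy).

(1.3, -0.2)

The white capsule was at about (4.0, 1.9) and moved to about (5.3, 1.7).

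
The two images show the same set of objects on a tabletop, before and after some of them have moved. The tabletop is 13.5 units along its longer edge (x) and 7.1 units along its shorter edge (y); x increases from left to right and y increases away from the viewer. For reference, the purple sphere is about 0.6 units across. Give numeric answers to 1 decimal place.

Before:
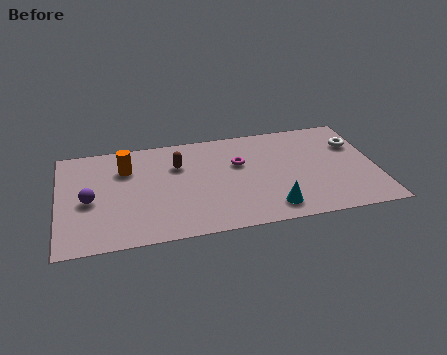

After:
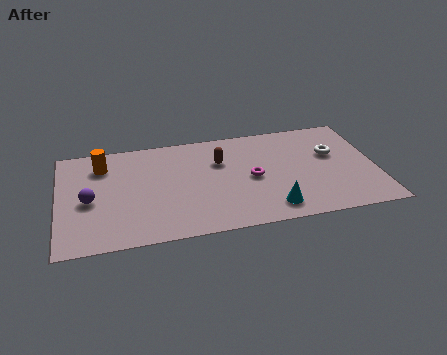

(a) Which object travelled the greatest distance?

the brown capsule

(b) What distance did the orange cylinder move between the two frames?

1.1

The orange cylinder was near (2.9, 5.1) before and (1.9, 5.5) after, so it travelled √(1.0² + 0.4²) ≈ 1.1 units.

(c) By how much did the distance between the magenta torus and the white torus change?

-1.4

The distance was about 5.0 in the first image and 3.6 in the second, so they moved 1.4 units closer together.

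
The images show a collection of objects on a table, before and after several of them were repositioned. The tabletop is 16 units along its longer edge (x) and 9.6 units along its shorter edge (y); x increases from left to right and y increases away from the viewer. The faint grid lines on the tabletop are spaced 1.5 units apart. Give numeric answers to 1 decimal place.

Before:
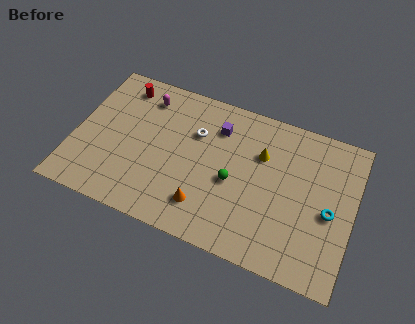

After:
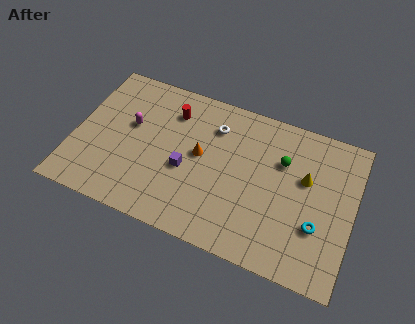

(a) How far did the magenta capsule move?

2.2

The magenta capsule was near (3.7, 7.8) before and (3.1, 5.7) after, so it travelled √(0.6² + 2.1²) ≈ 2.2 units.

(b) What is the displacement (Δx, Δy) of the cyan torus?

(-0.6, -1.1)

The cyan torus started near (14.7, 4.3) and ended near (14.1, 3.2).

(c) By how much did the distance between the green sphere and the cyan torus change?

-1.5

The distance was about 5.5 in the first image and 4.0 in the second, so they moved 1.5 units closer together.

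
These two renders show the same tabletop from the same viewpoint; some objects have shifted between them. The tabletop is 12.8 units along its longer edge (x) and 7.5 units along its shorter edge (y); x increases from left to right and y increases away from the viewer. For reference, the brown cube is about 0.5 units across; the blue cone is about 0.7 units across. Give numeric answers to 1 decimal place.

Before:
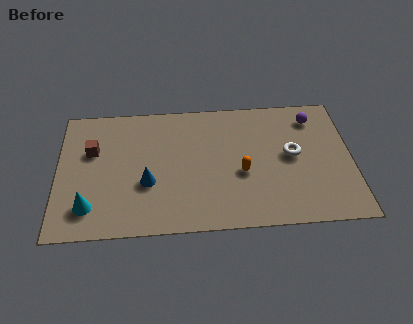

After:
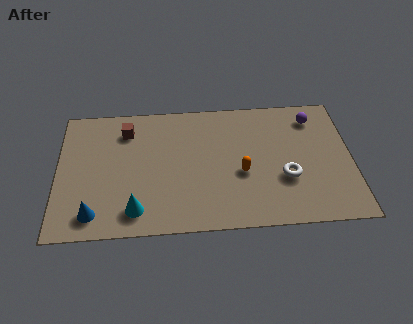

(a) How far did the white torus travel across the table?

1.3

The white torus was near (10.2, 4.0) before and (9.9, 2.7) after, so it travelled √(0.3² + 1.3²) ≈ 1.3 units.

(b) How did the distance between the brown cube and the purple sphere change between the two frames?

-1.6

Before: roughly 9.8 units apart; after: 8.2. That's 1.6 units closer together.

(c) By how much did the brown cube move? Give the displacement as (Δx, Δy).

(1.5, 1.1)

The brown cube started near (1.5, 4.8) and ended near (3.0, 5.9).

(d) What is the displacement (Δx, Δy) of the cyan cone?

(2.0, -0.3)

The cyan cone started near (1.4, 1.6) and ended near (3.4, 1.3).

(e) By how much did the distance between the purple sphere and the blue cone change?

+2.8

The distance was about 8.0 in the first image and 10.8 in the second, so they moved 2.8 units further apart.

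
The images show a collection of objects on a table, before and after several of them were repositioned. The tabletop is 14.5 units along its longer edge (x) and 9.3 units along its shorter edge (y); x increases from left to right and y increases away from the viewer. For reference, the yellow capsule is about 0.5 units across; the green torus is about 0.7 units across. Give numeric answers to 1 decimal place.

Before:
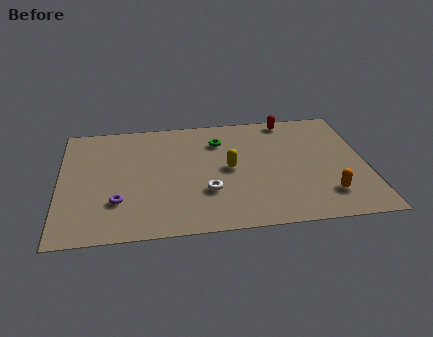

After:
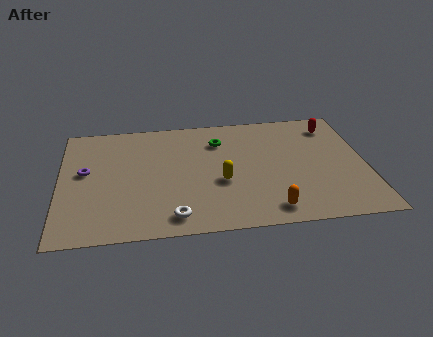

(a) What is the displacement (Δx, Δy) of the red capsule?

(2.1, -0.8)

The red capsule was at about (11.0, 8.4) and moved to about (13.1, 7.6).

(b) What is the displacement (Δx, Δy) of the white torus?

(-1.6, -1.7)

The white torus started near (6.9, 3.0) and ended near (5.3, 1.3).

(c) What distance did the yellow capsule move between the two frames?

1.1

The yellow capsule moved from about (8.0, 4.7) to (7.6, 3.7), a distance of √(0.4² + 1.0²) ≈ 1.1.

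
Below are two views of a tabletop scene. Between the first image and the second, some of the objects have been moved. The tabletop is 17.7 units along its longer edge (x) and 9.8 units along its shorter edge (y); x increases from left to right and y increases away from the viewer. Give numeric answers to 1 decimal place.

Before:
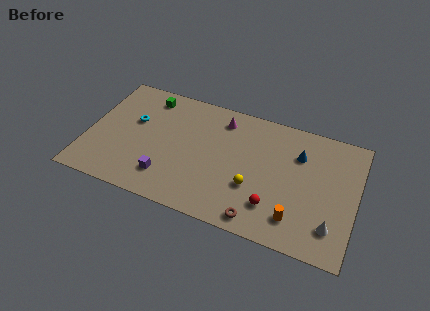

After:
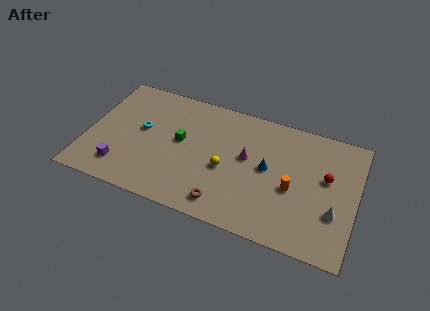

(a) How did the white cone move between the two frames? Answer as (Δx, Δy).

(0.1, 1.1)

The white cone was at about (16.3, 2.2) and moved to about (16.4, 3.3).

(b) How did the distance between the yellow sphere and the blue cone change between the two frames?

-1.6

They were about 4.5 units apart before and 2.9 after — 1.6 units closer together.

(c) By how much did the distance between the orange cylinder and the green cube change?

-4.6

Before: roughly 12.2 units apart; after: 7.6. That's 4.6 units closer together.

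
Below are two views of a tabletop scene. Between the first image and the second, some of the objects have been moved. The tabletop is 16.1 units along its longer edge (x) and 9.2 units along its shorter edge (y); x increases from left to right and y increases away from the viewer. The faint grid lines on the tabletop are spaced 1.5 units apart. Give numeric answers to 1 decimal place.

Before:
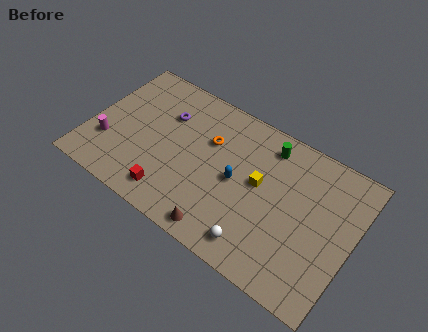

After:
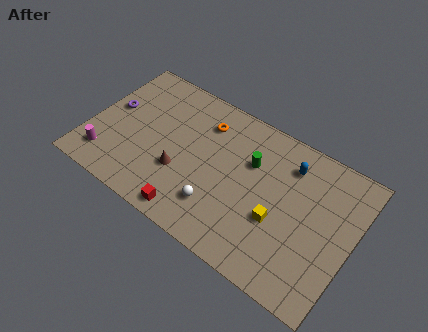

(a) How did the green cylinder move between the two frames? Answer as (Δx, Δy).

(-0.8, -1.6)

The green cylinder was at about (10.5, 7.7) and moved to about (9.7, 6.1).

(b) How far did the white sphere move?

2.8

From (10.9, 1.4) to (8.3, 2.3), the white sphere covered √(2.6² + 0.9²) ≈ 2.8 units.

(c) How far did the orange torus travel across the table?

1.1

The orange torus was near (7.1, 6.1) before and (6.6, 7.1) after, so it travelled √(0.5² + 1.0²) ≈ 1.1 units.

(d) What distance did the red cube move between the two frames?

1.5

The red cube was near (5.5, 1.5) before and (6.9, 1.0) after, so it travelled √(1.4² + 0.5²) ≈ 1.5 units.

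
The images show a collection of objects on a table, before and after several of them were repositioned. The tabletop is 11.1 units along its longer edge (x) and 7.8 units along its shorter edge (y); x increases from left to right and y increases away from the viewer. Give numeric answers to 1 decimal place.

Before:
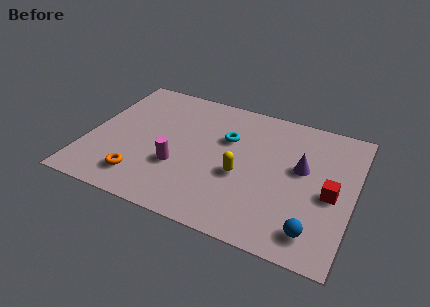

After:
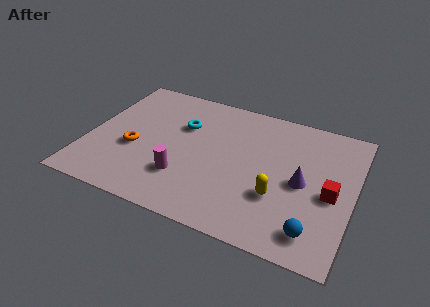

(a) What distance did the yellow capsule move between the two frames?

1.7

The yellow capsule moved from about (6.5, 3.2) to (8.1, 2.6), a distance of √(1.6² + 0.6²) ≈ 1.7.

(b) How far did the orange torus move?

1.7

From (2.5, 1.5) to (2.0, 3.1), the orange torus covered √(0.5² + 1.6²) ≈ 1.7 units.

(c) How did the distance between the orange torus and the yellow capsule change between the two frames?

+1.8

The distance was about 4.3 in the first image and 6.1 in the second, so they moved 1.8 units further apart.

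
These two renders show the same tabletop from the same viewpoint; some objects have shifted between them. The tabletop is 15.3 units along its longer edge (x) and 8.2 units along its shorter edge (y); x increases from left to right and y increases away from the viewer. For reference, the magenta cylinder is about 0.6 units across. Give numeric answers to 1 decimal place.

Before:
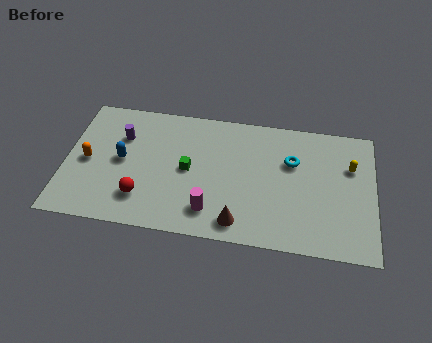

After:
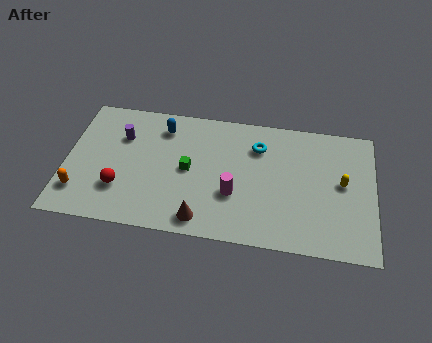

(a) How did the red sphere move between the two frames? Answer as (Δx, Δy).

(-1.1, 0.4)

The red sphere started near (3.9, 2.0) and ended near (2.8, 2.4).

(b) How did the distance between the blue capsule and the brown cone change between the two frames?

-0.7

The distance was about 6.6 in the first image and 5.9 in the second, so they moved 0.7 units closer together.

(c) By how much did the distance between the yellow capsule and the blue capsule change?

-2.1

Before: roughly 11.4 units apart; after: 9.3. That's 2.1 units closer together.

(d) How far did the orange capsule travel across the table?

2.0

From (1.1, 3.9) to (0.8, 1.9), the orange capsule covered √(0.3² + 2.0²) ≈ 2.0 units.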